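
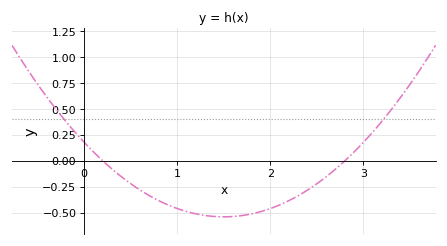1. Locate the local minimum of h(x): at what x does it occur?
1.5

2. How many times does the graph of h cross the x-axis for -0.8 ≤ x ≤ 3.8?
2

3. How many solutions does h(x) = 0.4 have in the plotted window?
2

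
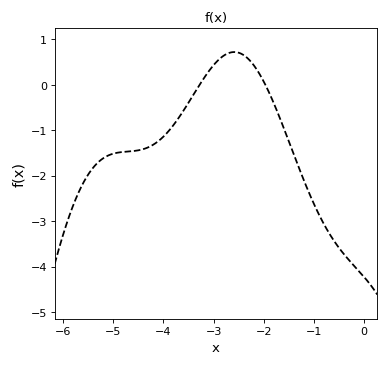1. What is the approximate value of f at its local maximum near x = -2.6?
0.717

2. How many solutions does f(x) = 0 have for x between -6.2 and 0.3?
2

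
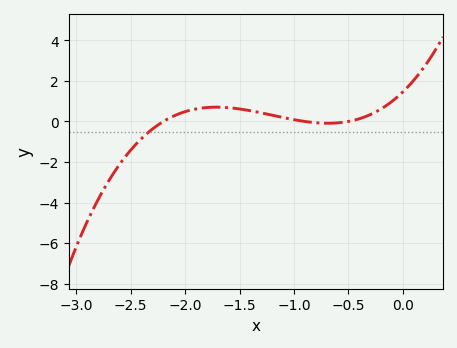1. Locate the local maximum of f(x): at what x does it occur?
-1.71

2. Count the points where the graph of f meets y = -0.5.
1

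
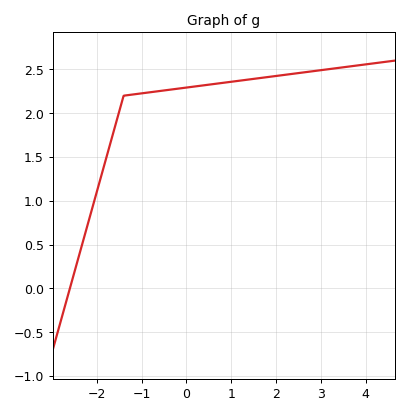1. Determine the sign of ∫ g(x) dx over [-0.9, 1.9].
positive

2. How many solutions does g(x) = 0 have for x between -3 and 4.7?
1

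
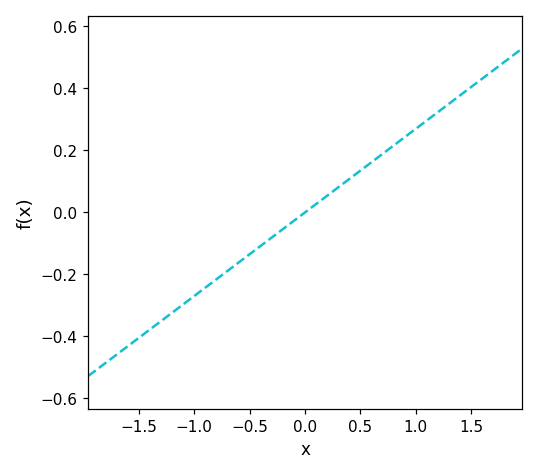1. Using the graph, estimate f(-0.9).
-0.243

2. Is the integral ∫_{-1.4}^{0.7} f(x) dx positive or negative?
negative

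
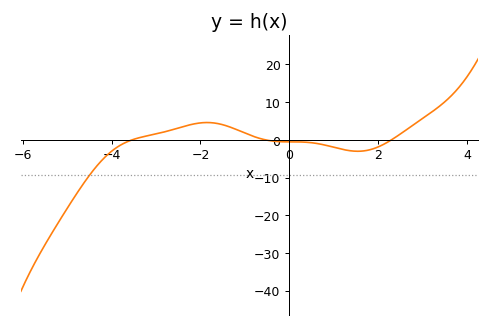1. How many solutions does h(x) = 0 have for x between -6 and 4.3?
3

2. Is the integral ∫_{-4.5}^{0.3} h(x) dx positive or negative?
positive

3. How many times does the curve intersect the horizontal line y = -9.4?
1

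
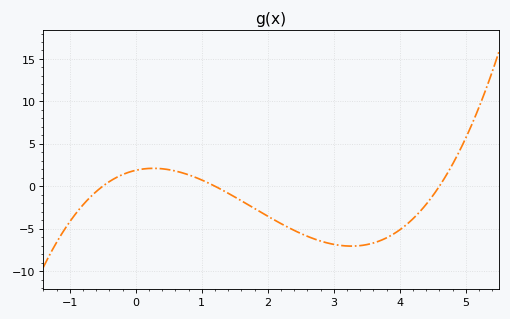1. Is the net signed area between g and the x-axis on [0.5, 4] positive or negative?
negative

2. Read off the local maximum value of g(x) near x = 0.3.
2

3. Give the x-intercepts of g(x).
-0.5, 1.2, 4.6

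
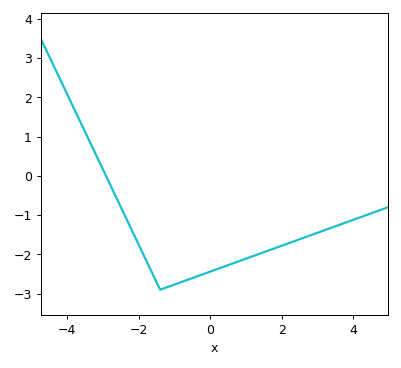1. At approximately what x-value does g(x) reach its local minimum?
-1.4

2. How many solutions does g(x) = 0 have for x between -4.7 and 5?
1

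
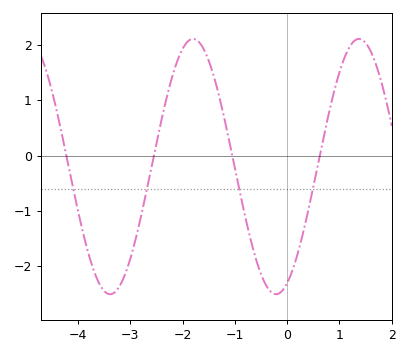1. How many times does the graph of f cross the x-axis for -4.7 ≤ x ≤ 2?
4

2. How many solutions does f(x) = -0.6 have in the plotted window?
4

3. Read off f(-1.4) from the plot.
1.42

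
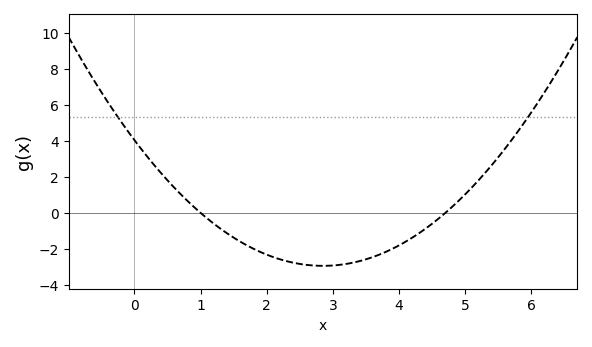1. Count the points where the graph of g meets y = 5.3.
2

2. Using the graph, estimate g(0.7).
1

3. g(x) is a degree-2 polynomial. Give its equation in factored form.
y = 0.86(x - 1)(x - 4.7)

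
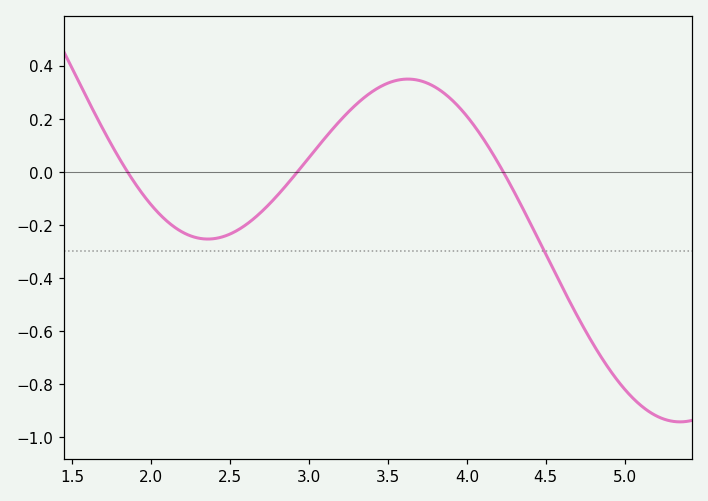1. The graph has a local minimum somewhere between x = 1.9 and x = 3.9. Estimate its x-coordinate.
2.4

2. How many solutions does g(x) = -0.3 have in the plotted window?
1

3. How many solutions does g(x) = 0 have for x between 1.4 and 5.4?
3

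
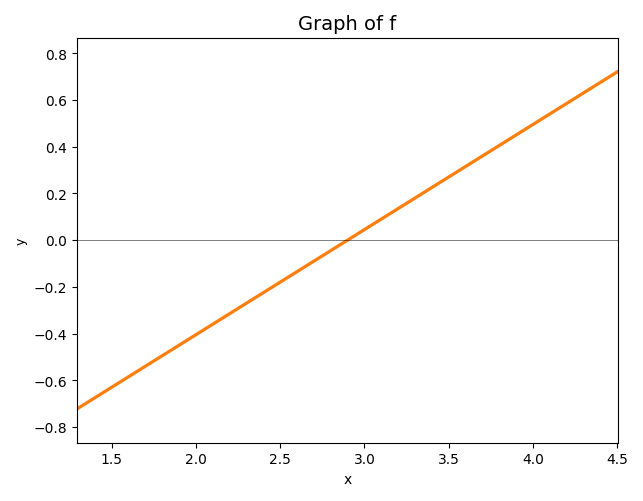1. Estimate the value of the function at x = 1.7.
-0.54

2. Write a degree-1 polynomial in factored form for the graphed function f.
y = 0.45(x - 2.9)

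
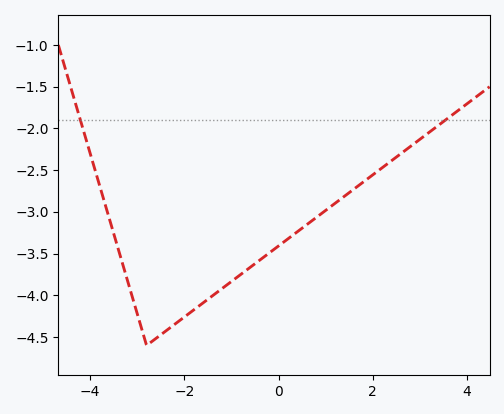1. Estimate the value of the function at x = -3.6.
-3.05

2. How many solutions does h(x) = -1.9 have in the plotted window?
2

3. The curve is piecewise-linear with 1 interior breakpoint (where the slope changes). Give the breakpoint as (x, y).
(-2.8, -4.6)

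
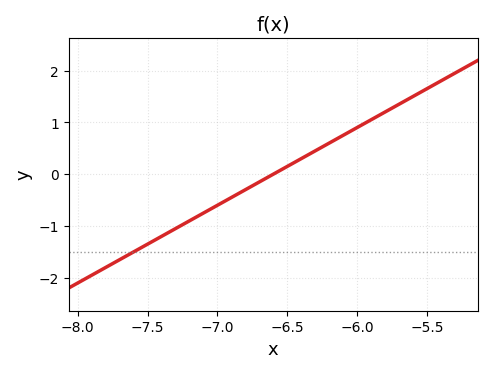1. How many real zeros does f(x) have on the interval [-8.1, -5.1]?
1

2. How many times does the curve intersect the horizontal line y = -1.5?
1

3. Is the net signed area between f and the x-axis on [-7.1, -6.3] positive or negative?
negative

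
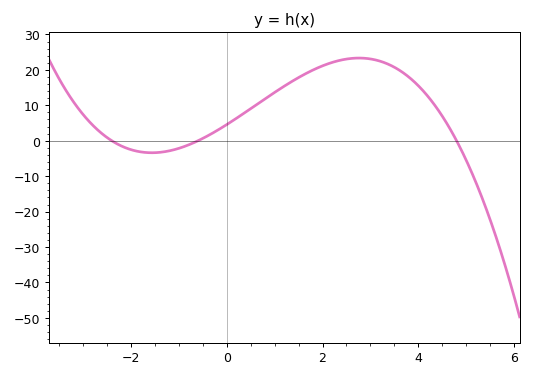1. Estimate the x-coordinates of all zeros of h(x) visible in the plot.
-2.4, -0.6, 4.8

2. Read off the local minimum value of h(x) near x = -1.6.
-3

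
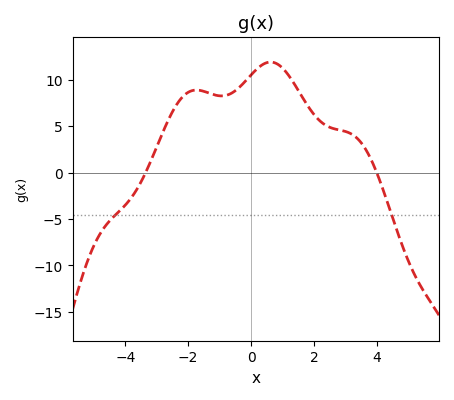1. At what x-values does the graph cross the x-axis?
-3.35, 3.99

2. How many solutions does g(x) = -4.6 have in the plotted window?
2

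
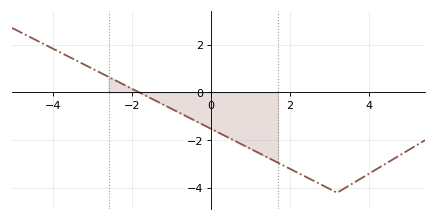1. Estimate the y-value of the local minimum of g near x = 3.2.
-4.2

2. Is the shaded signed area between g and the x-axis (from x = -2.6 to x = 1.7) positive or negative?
negative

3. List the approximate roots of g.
-1.8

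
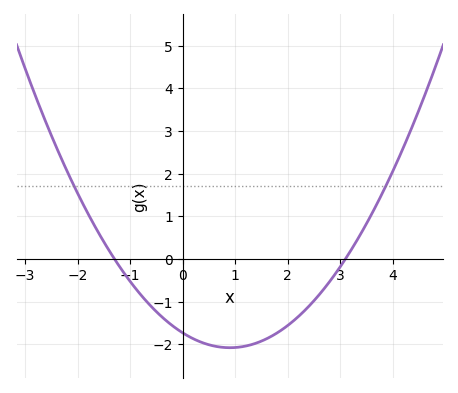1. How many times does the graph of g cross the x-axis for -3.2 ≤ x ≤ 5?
2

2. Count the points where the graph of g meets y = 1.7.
2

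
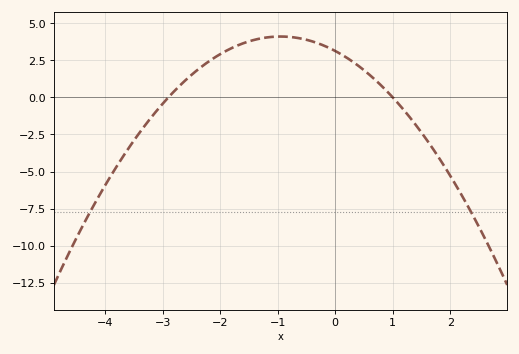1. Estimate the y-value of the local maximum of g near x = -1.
4.2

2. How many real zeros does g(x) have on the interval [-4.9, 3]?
2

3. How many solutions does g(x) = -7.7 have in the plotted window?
2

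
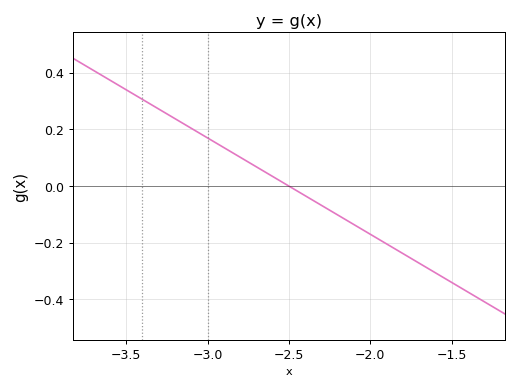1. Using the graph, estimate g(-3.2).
0.24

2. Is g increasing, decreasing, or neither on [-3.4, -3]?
decreasing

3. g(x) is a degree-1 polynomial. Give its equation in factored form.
y = -0.34(x + 2.5)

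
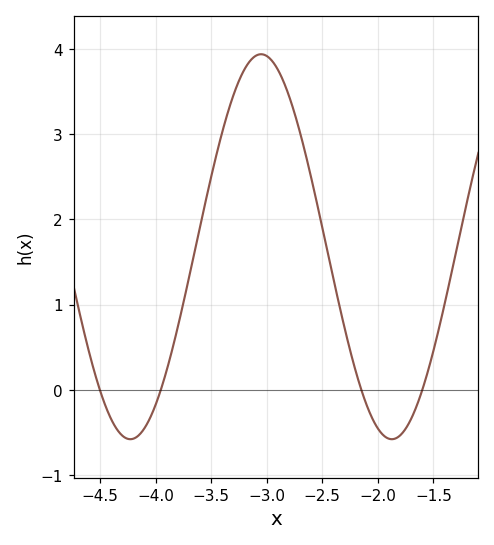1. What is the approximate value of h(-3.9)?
0.2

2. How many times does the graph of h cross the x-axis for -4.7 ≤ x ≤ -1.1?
4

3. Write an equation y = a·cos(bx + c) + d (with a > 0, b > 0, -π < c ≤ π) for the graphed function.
y = 2.26cos(2.7x + 1.9) + 1.68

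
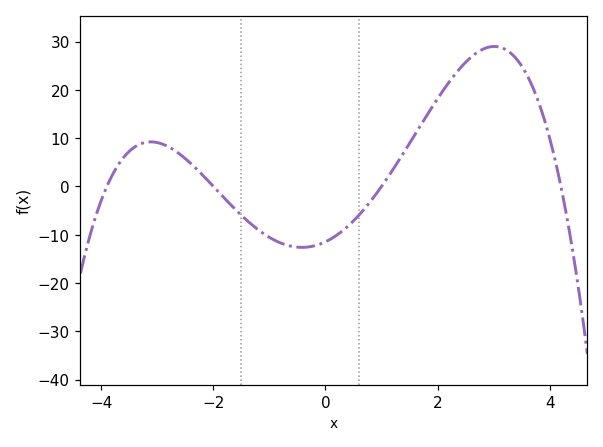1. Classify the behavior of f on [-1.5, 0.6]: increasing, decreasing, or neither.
neither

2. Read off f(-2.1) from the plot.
1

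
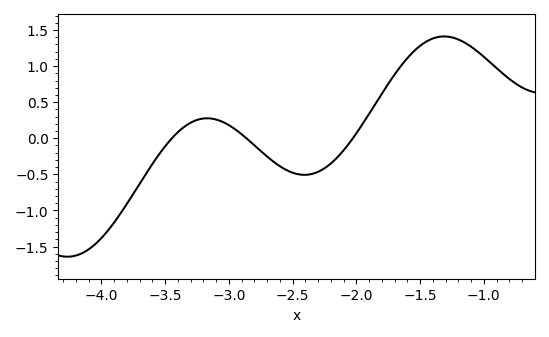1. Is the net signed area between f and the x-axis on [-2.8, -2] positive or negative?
negative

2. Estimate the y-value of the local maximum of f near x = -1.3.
1.4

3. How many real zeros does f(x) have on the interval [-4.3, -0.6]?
3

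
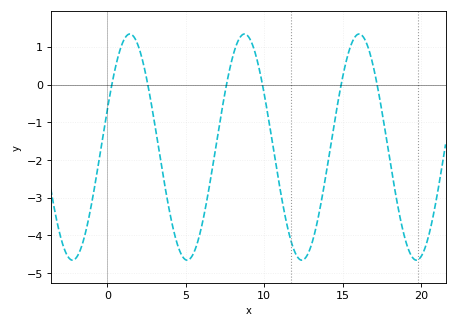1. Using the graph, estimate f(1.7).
1.3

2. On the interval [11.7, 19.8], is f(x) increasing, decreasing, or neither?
neither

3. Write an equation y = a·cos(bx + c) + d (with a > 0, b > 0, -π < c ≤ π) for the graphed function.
y = 3cos(0.86x - 1.2) - 1.66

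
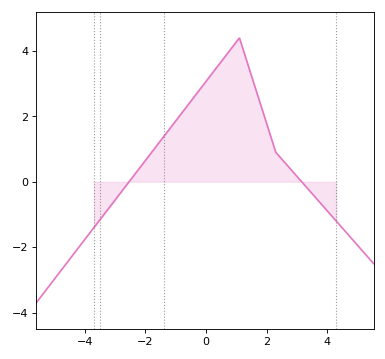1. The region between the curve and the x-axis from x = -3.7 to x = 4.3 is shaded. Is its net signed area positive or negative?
positive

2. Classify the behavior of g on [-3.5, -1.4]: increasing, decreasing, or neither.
increasing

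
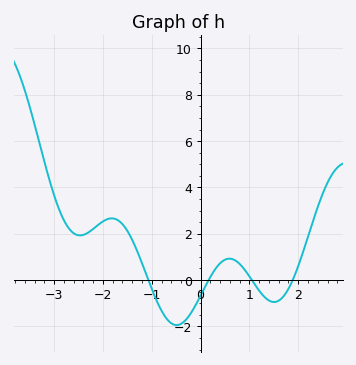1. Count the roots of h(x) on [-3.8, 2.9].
4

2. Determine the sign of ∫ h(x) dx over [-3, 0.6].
positive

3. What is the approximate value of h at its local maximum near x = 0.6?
0.925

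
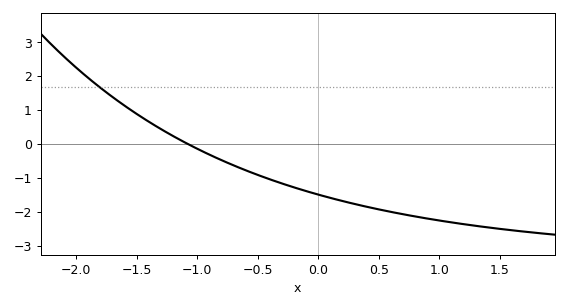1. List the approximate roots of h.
-1.1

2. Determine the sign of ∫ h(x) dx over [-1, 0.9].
negative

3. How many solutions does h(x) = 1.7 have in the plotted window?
1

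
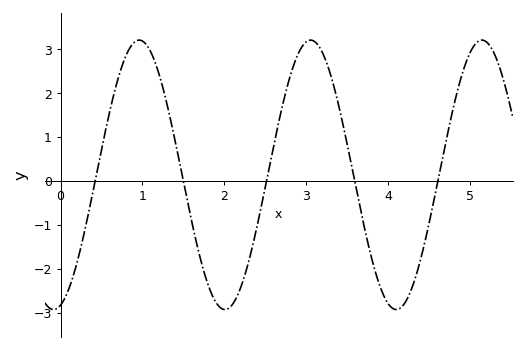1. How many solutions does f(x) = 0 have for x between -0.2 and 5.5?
5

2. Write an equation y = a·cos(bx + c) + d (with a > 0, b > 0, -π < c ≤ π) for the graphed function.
y = 3.07cos(3x - 2.88) + 0.14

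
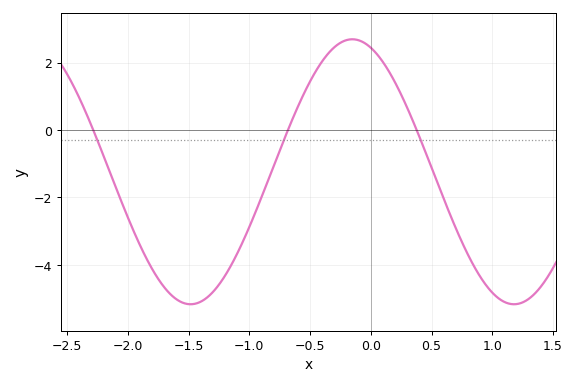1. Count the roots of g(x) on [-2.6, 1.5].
3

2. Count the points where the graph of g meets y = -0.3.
3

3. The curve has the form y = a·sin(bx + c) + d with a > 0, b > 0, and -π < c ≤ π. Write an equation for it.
y = 3.93sin(2.4x + 1.9) - 1.24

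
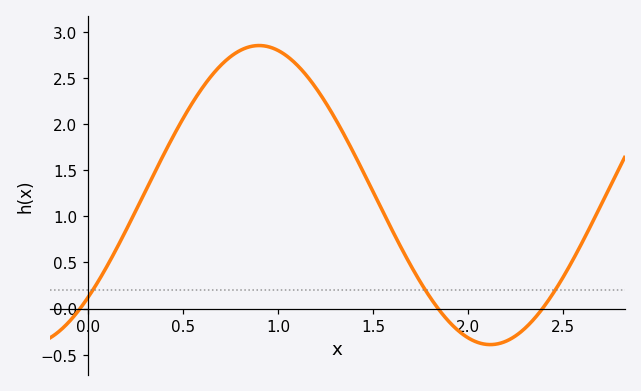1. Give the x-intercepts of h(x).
-0.05, 1.85, 2.4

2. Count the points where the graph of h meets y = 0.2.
3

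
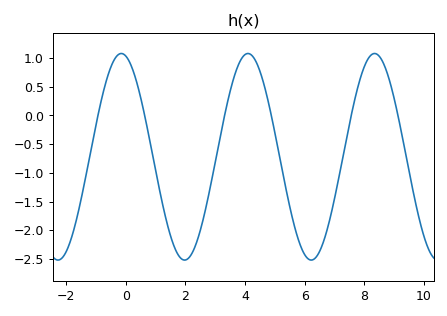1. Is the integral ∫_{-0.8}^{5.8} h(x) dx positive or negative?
negative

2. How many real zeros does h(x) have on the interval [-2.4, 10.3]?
6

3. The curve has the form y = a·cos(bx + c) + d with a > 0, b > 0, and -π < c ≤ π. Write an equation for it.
y = 1.8cos(1.48x + 0.22) - 0.72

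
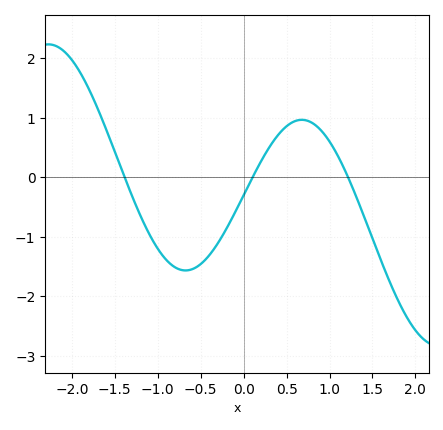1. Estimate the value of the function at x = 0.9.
0.8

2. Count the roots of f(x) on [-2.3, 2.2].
3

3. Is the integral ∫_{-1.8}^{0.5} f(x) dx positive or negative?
negative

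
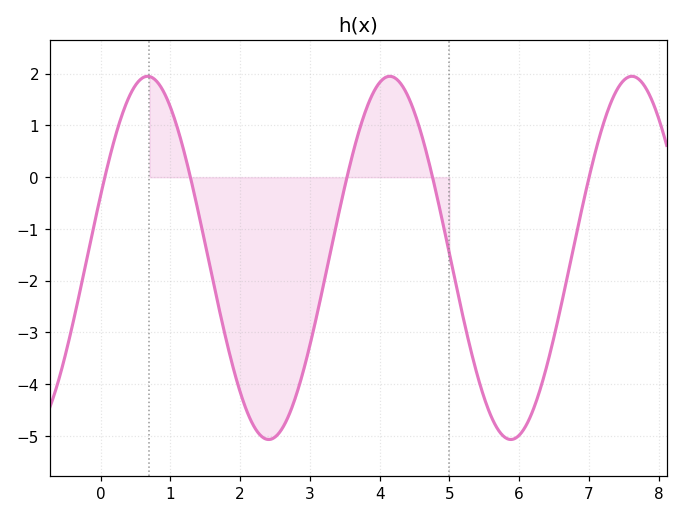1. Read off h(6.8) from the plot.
-1.23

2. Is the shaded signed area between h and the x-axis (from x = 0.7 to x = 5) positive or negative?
negative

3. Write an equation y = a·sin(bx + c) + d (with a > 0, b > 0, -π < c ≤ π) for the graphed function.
y = 3.51sin(1.81x + 0.352) - 1.56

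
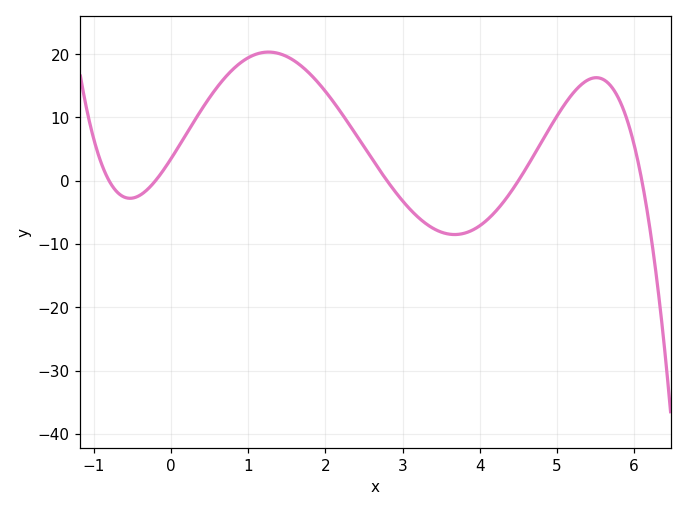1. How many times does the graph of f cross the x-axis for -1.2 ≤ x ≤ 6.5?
5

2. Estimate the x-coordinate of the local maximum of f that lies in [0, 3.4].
1.26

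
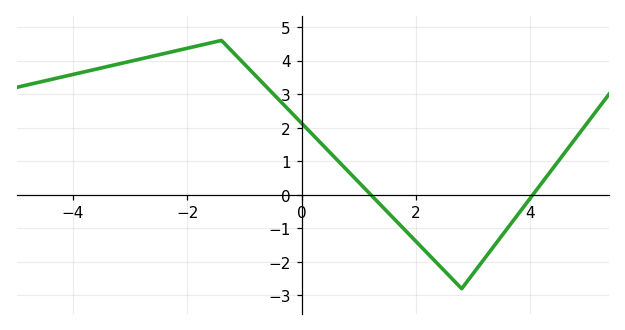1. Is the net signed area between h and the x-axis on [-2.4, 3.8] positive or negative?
positive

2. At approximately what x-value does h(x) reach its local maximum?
-1.4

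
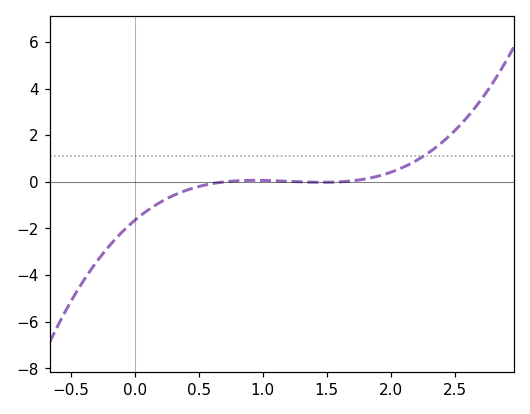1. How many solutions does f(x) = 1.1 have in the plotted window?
1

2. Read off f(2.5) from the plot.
2.2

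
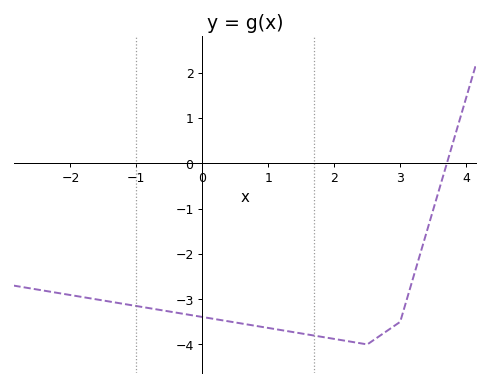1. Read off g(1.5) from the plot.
-3.76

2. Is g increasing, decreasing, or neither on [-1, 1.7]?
decreasing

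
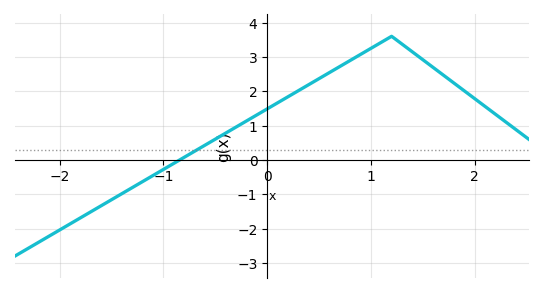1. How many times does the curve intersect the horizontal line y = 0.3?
1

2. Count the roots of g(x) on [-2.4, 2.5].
1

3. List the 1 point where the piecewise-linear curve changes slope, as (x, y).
(1.2, 3.6)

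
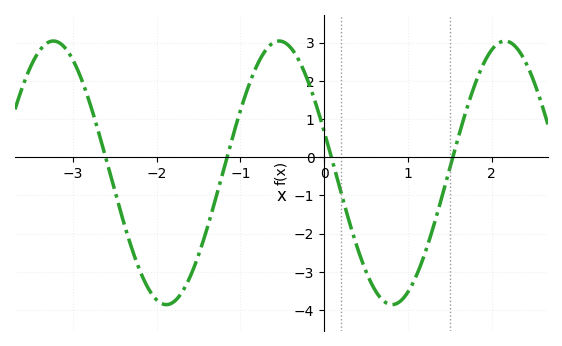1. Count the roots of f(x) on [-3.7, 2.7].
4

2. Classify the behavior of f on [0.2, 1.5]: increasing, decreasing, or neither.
neither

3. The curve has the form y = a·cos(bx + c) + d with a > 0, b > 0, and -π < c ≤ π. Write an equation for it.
y = 3.45cos(2.3x + 1.2) - 0.41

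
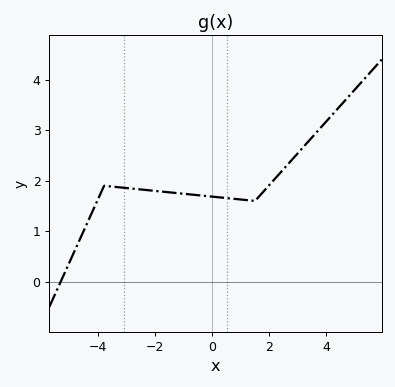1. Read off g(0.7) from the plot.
1.6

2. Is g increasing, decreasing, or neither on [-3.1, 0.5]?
decreasing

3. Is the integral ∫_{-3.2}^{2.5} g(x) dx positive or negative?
positive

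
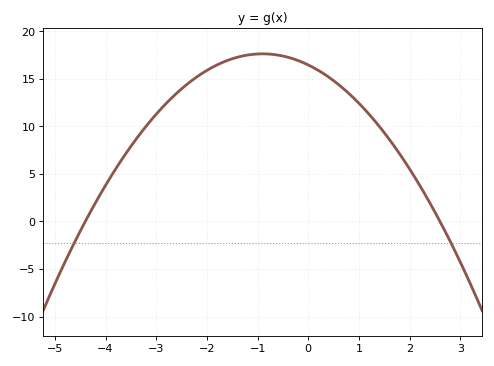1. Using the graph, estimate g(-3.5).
8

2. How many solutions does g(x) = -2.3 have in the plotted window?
2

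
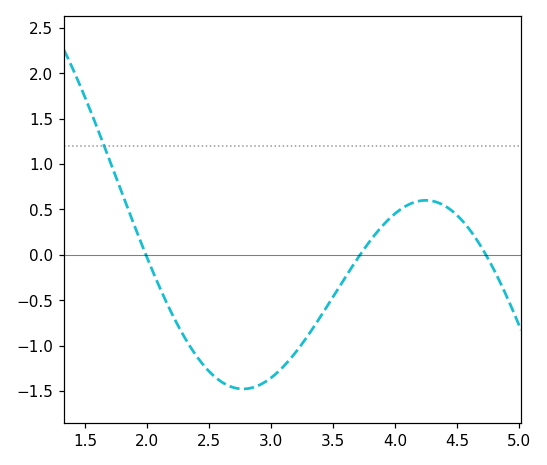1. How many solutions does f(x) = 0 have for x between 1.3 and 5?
3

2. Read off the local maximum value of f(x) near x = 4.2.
0.6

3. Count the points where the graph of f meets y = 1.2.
1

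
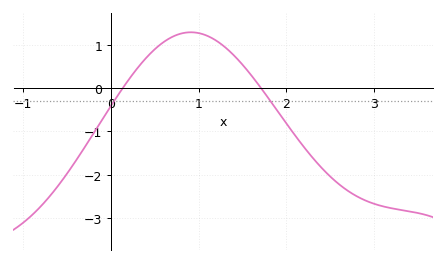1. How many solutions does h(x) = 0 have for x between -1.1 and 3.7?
2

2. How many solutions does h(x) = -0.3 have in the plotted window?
2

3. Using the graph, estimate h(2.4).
-1.8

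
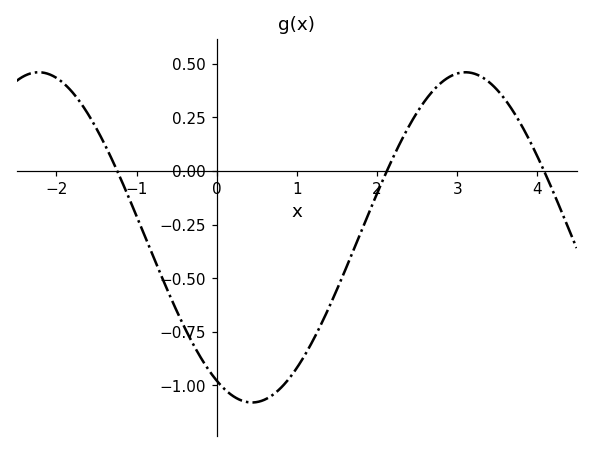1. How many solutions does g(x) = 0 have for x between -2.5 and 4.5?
3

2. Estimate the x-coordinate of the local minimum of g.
0.4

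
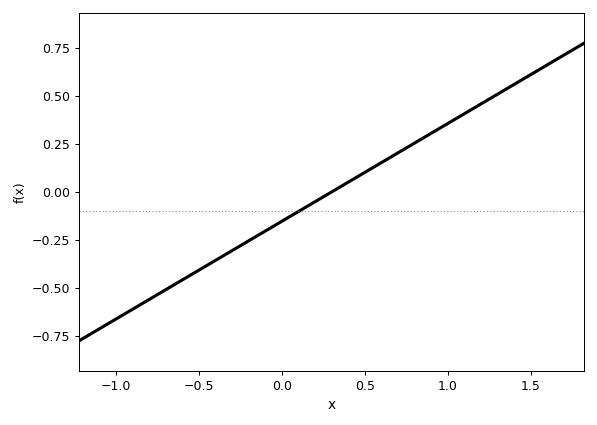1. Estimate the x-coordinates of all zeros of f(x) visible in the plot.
0.3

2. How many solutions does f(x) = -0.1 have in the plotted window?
1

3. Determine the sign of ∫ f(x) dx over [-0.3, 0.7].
negative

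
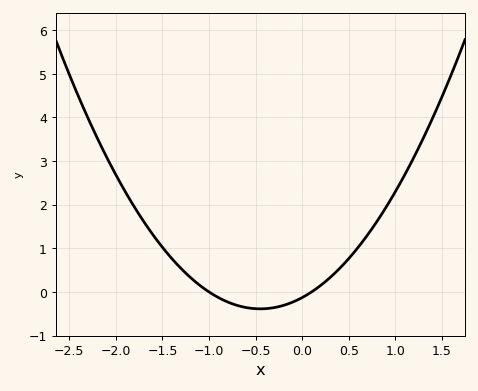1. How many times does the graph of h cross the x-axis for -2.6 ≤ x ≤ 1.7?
2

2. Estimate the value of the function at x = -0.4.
-0.4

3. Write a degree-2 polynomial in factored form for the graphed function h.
y = 1.28(x + 1)(x - 0.1)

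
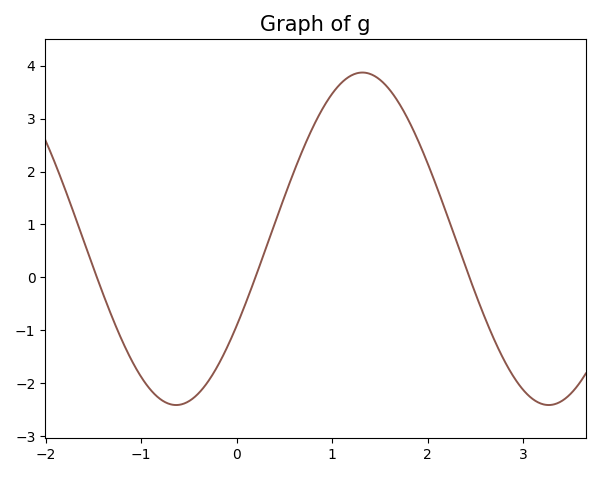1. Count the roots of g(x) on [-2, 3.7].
3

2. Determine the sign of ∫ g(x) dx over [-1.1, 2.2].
positive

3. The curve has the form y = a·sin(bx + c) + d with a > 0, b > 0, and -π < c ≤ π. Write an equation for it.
y = 3.14sin(1.6x - 0.55) + 0.73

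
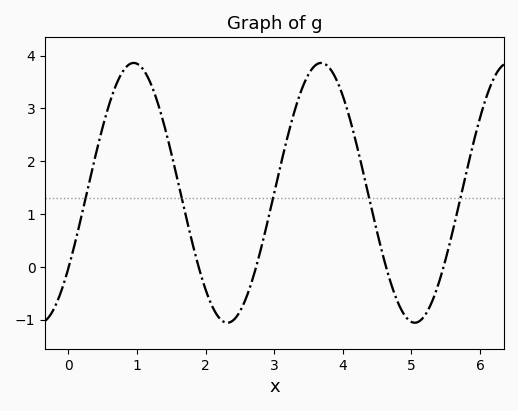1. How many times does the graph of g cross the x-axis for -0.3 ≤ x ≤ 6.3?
5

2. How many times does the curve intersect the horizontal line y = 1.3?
5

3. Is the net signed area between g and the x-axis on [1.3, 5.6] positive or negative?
positive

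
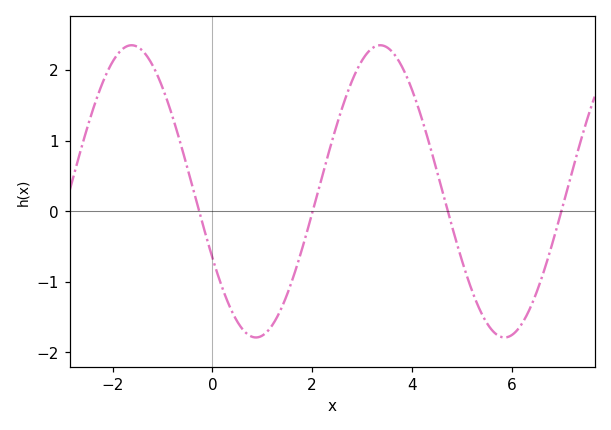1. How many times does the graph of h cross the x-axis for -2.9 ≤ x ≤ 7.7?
4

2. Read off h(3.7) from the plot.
2.2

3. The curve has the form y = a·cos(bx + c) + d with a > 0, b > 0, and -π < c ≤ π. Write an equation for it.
y = 2.07cos(1.3x + 2) + 0.28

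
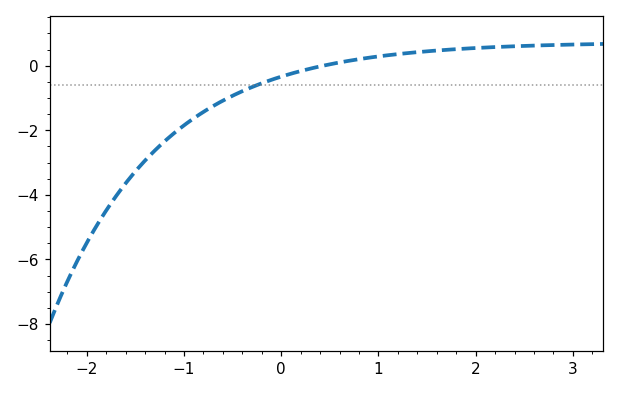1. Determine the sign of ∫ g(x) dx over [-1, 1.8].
negative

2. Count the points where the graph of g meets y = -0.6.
1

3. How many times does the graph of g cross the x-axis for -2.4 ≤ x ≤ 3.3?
1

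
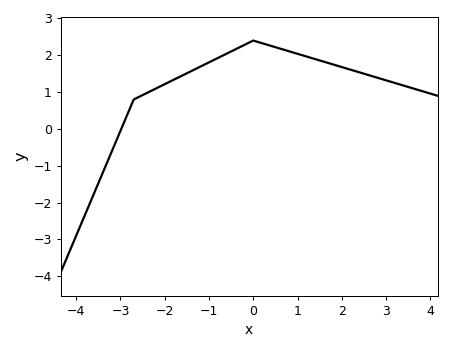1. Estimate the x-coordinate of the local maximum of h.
0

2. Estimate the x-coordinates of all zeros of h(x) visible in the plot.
-3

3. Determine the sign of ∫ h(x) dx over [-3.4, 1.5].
positive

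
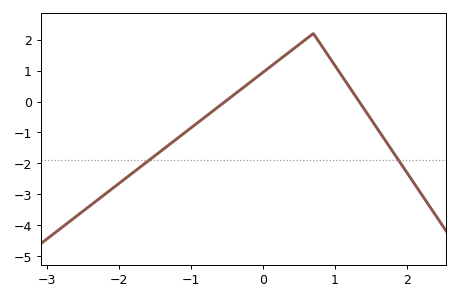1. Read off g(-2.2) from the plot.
-3.01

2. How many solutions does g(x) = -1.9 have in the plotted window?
2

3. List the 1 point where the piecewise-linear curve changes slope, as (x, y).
(0.7, 2.2)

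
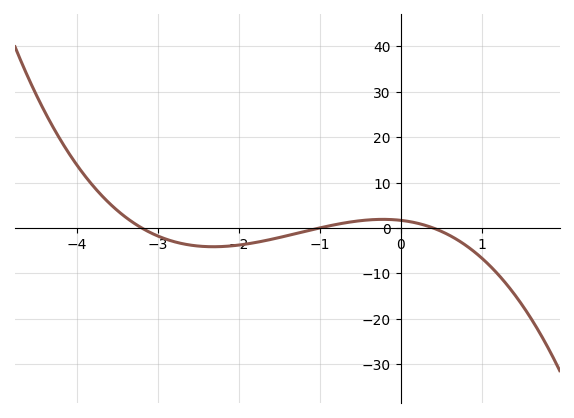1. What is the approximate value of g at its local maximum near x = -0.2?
1.89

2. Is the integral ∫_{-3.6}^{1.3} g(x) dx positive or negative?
negative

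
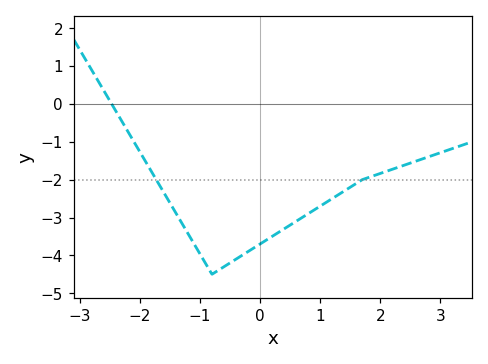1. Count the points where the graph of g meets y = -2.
2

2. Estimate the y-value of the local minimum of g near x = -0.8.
-4.5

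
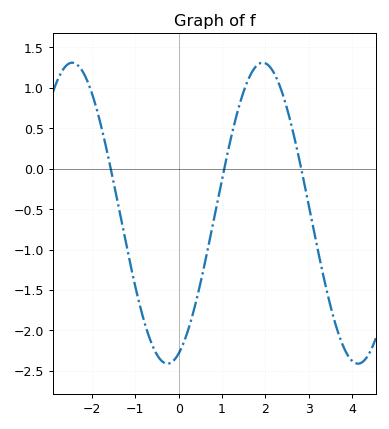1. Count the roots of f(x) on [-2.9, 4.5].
3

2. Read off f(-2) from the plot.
0.95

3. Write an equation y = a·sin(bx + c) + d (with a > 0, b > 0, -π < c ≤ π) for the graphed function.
y = 1.86sin(1.4x - 1.2) - 0.55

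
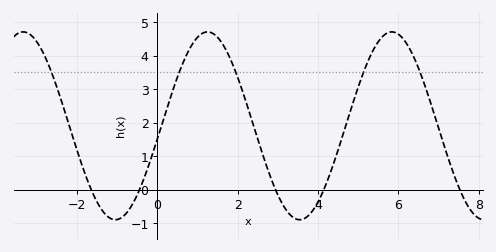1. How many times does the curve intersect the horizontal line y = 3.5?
5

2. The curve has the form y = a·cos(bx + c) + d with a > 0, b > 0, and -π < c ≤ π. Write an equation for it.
y = 2.8cos(1.4x - 1.7) + 1.91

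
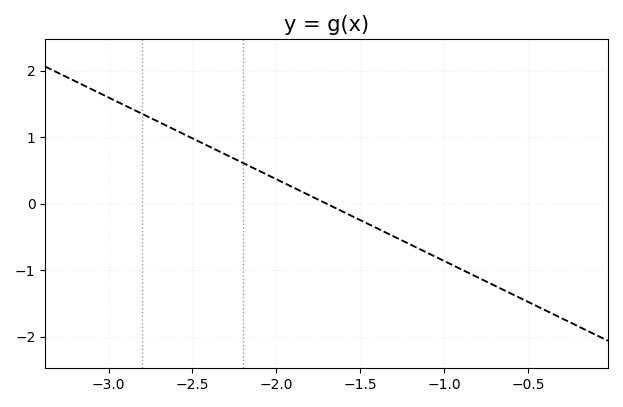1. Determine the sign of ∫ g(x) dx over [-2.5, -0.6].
negative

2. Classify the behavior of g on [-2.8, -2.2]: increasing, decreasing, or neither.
decreasing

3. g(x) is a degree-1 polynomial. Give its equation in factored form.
y = -1.23(x + 1.7)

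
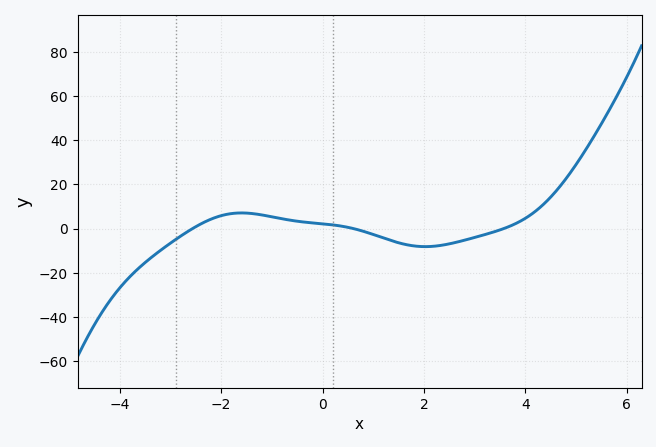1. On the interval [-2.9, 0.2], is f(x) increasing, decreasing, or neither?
neither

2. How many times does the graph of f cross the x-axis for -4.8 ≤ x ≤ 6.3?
3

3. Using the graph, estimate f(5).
29.1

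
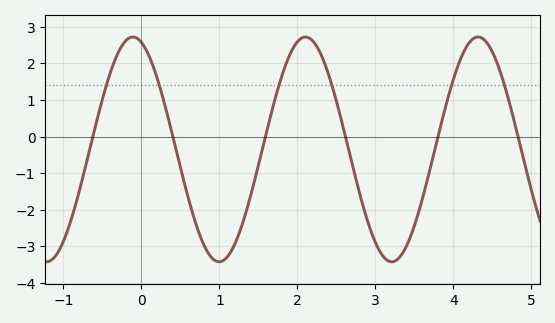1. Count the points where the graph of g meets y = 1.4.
6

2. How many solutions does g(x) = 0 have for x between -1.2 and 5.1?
6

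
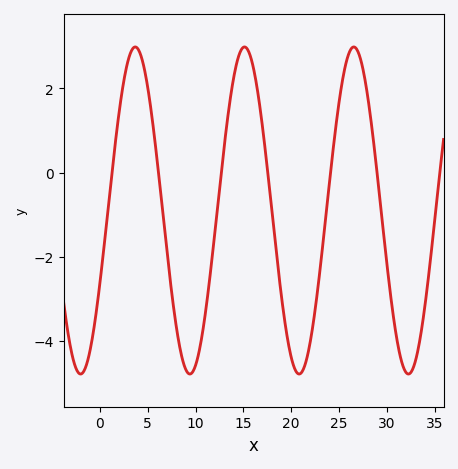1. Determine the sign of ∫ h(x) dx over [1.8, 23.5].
negative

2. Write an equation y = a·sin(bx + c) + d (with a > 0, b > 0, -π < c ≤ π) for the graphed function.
y = 3.88sin(0.55x - 0.46) - 0.9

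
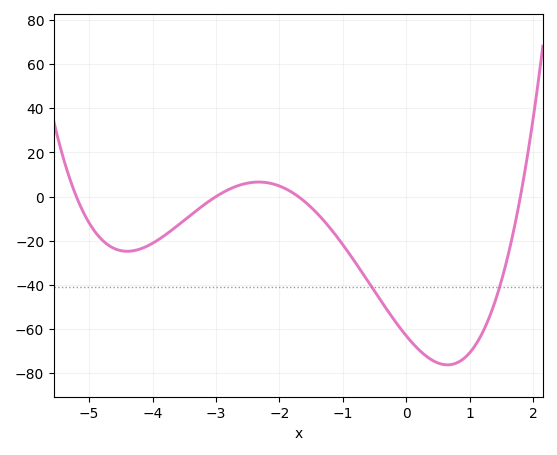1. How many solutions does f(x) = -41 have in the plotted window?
2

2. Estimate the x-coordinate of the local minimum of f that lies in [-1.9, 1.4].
0.651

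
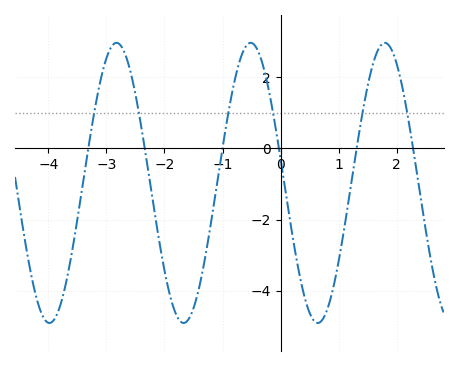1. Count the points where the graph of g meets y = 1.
6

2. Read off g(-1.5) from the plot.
-4.4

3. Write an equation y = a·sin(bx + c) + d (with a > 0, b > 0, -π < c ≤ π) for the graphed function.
y = 3.94sin(2.7x + 3) - 0.97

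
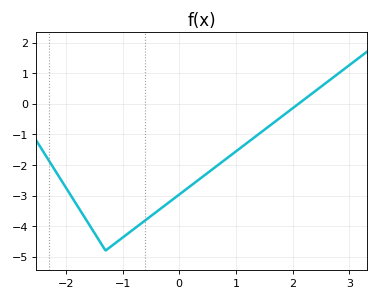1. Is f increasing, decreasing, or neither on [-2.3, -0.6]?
neither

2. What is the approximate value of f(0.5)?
-2.3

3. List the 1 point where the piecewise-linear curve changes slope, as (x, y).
(-1.3, -4.8)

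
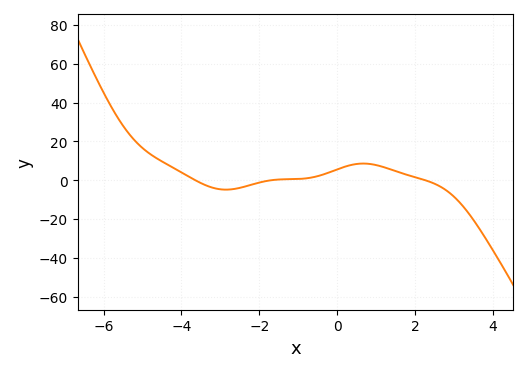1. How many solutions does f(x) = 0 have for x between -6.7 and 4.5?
3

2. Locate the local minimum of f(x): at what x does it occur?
-2.86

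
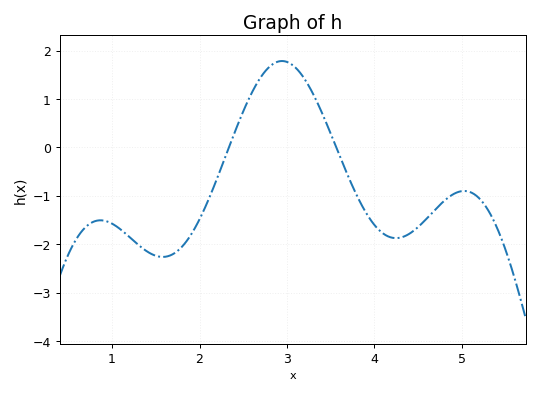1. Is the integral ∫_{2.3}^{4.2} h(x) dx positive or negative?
positive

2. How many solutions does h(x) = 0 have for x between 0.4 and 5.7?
2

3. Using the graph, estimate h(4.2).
-1.86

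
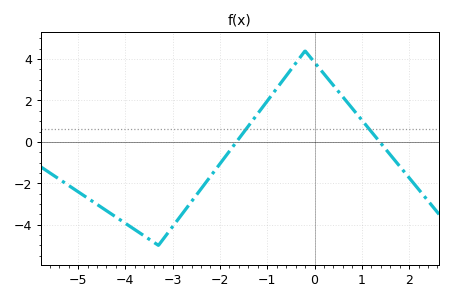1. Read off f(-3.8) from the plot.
-4.2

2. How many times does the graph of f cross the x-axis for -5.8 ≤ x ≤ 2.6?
2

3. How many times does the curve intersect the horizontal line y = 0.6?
2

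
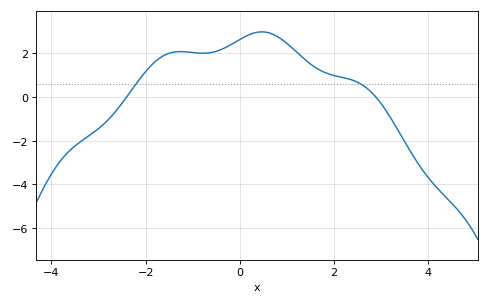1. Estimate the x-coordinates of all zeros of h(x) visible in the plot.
-2.4, 2.8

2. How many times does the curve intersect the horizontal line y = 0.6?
2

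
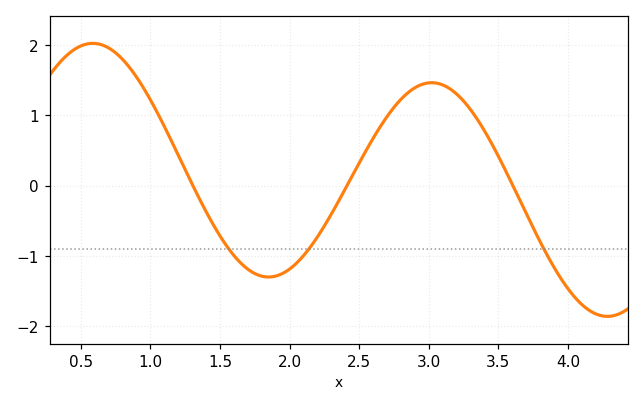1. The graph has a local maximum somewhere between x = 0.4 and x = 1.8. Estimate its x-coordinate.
0.6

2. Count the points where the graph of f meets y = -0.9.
3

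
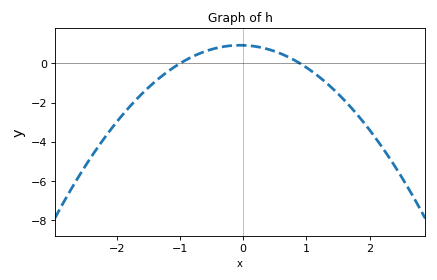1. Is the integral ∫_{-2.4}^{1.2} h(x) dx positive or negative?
negative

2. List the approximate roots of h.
-1, 0.9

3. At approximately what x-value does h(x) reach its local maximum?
-0.05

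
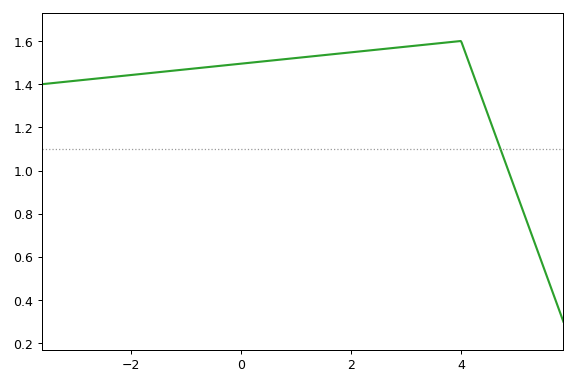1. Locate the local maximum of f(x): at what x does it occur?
4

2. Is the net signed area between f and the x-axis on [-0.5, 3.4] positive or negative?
positive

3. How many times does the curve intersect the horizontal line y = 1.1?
1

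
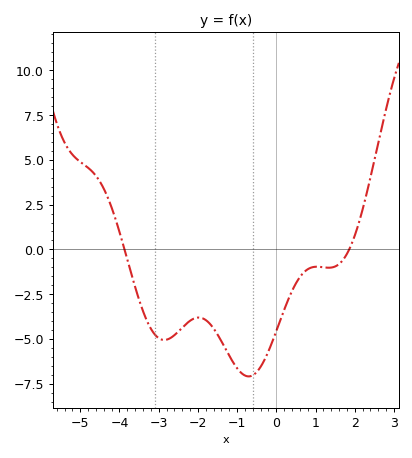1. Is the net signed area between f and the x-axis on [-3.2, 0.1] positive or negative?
negative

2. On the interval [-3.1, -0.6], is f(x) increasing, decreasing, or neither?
neither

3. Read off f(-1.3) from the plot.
-5.6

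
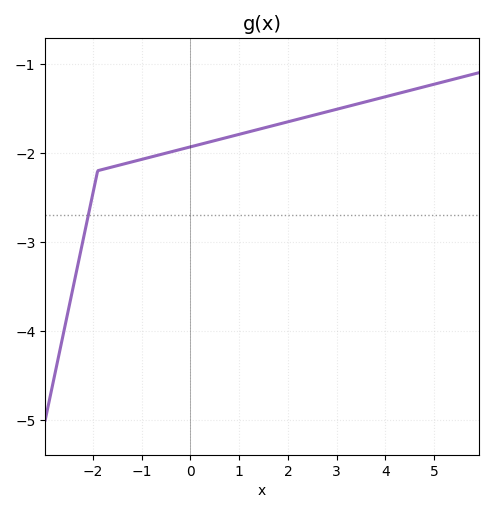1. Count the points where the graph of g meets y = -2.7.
1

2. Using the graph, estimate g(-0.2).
-1.96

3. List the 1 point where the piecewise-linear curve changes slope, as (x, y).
(-1.9, -2.2)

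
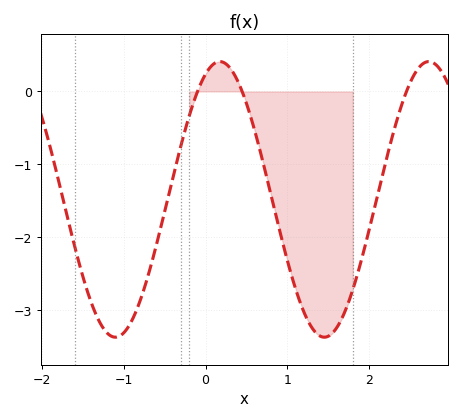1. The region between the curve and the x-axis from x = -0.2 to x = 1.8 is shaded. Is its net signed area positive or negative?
negative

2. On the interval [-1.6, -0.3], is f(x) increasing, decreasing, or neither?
neither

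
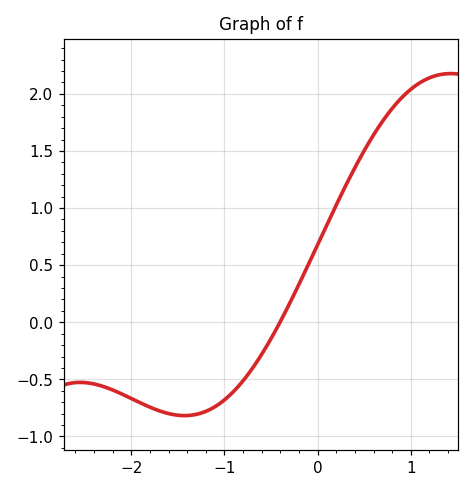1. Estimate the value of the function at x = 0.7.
1.76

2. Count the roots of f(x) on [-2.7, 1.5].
1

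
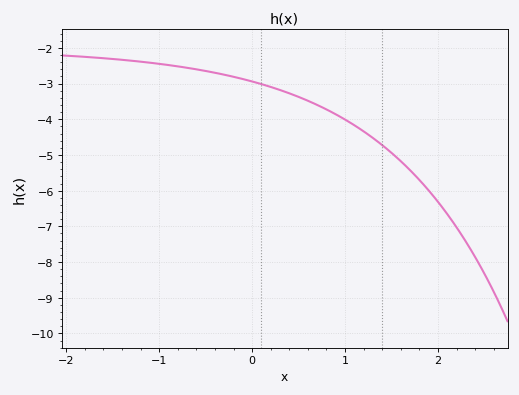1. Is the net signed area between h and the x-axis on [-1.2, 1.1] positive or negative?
negative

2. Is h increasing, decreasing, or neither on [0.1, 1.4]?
decreasing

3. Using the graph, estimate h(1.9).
-6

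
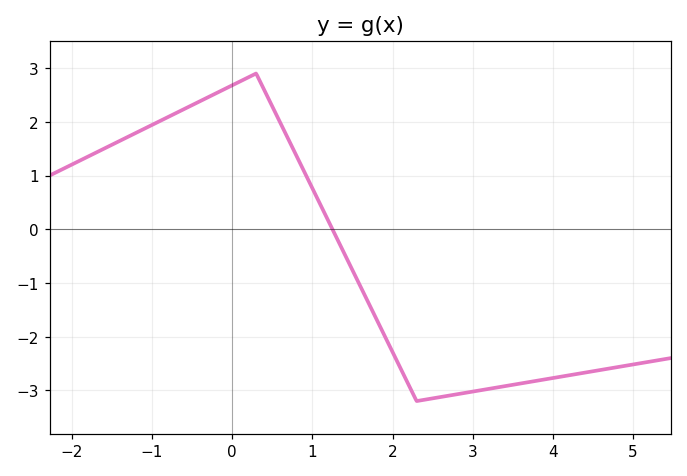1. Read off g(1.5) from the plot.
-0.8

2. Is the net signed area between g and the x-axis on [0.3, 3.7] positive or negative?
negative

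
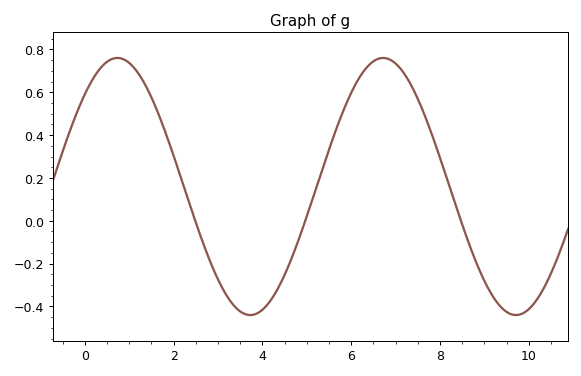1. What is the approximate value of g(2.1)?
0.24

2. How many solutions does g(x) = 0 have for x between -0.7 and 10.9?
3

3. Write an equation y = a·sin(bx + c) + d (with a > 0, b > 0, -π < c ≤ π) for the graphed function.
y = 0.6sin(1.1x + 0.8) + 0.16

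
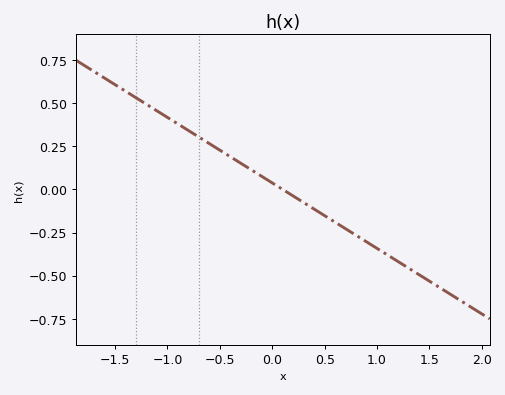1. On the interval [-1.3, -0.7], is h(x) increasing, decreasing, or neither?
decreasing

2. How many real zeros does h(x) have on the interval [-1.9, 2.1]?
1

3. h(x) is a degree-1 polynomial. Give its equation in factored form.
y = -0.38(x - 0.1)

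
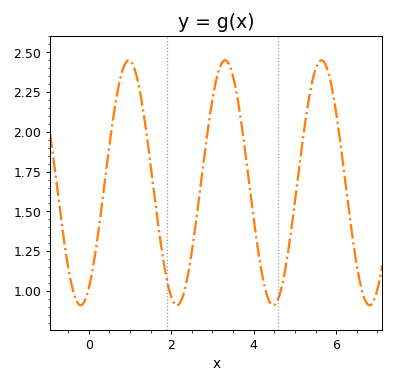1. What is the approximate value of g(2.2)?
0.921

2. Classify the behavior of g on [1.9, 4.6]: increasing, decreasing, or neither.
neither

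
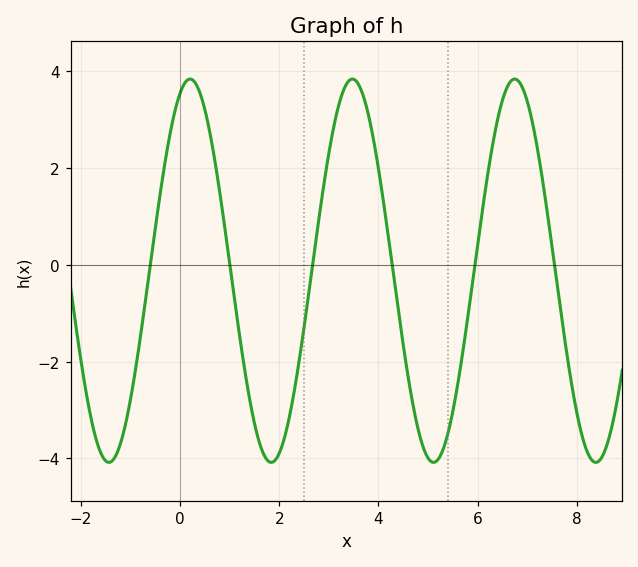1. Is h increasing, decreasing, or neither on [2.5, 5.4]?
neither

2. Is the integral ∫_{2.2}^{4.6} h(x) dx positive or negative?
positive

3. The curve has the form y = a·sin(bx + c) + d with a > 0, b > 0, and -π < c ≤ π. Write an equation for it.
y = 3.96sin(1.9x + 1.2) - 0.12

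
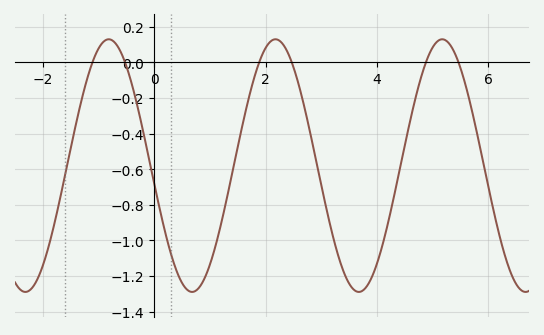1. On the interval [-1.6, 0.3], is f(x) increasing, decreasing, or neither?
neither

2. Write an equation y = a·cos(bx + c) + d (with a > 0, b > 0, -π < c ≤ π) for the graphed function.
y = 0.71cos(2.1x + 1.7) - 0.58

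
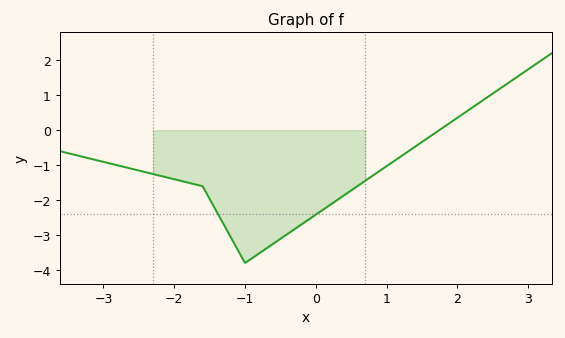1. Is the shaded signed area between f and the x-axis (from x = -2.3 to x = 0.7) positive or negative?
negative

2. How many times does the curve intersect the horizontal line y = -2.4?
2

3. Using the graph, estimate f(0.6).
-1.59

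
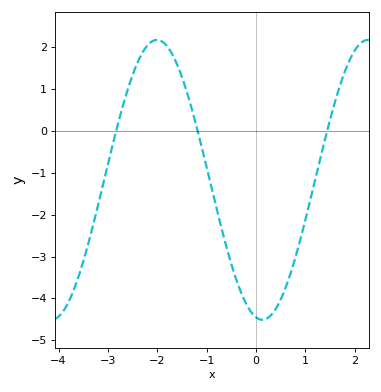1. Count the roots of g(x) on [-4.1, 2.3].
3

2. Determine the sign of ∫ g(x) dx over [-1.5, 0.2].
negative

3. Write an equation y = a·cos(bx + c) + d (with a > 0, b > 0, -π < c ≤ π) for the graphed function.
y = 3.34cos(1.5x + 3) - 1.17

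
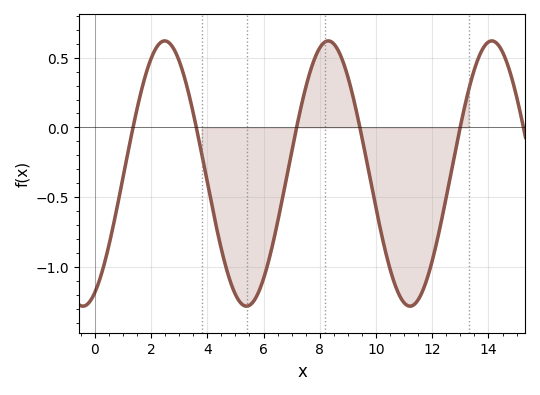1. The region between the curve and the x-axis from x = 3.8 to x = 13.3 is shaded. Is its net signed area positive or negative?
negative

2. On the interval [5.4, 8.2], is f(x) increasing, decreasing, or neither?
increasing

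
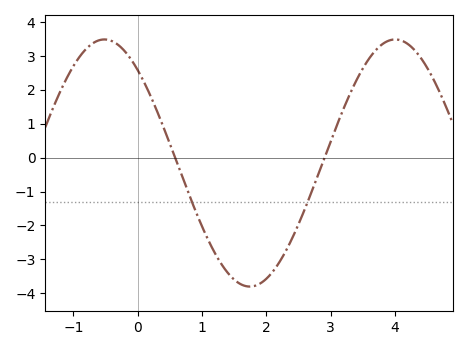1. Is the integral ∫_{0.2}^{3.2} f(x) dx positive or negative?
negative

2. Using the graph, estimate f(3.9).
3.4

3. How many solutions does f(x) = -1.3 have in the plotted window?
2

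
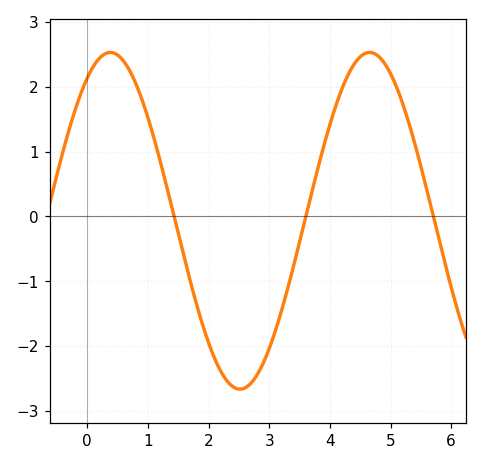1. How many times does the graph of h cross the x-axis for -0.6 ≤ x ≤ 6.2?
3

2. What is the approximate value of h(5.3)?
1.4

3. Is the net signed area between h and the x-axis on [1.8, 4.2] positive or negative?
negative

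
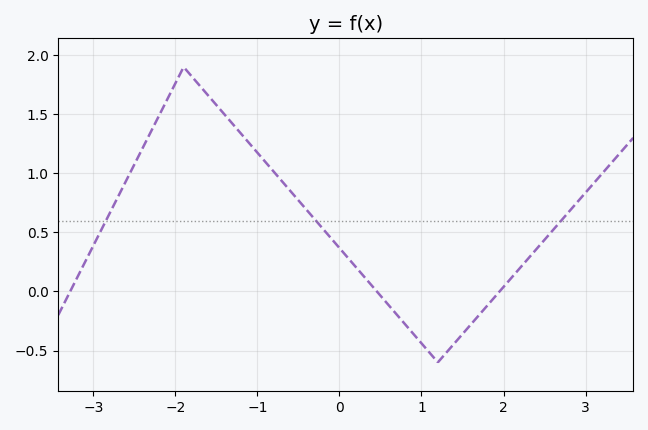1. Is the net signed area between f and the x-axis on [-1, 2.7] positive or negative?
positive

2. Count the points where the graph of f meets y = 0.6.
3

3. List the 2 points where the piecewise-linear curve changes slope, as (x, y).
(-1.9, 1.9); (1.2, -0.6)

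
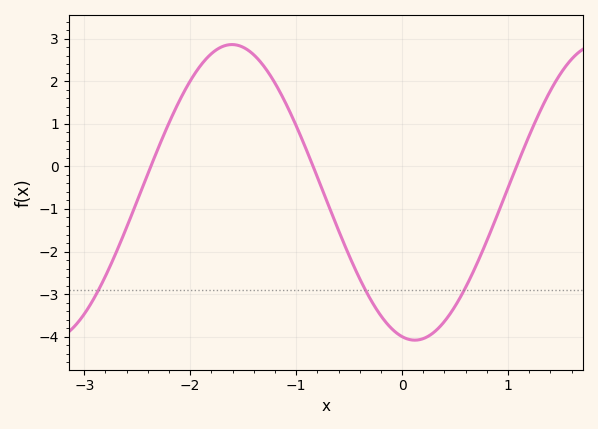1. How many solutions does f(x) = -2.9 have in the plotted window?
3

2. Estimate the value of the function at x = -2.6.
-1.4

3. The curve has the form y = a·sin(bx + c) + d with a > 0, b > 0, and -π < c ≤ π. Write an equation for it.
y = 3.47sin(1.8x - 1.8) - 0.61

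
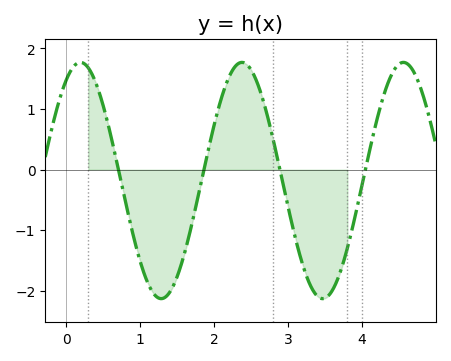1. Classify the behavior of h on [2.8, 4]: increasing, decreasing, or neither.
neither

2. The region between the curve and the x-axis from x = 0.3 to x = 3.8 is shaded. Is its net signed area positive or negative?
negative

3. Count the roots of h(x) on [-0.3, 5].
4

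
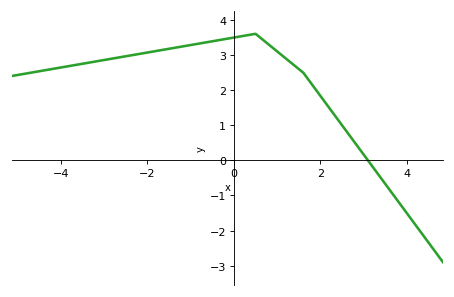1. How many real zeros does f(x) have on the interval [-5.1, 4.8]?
1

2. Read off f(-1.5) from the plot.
3.17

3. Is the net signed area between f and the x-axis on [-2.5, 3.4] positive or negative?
positive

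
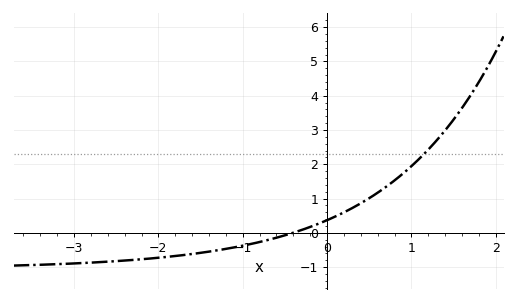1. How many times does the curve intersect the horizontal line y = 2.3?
1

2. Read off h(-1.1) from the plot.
-0.4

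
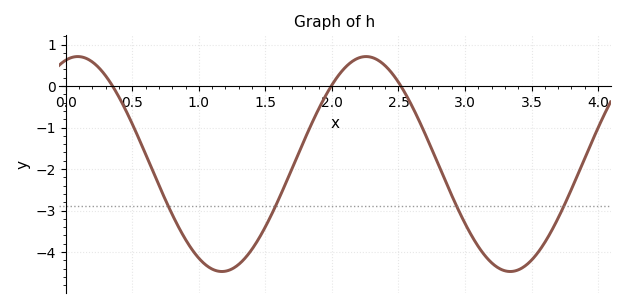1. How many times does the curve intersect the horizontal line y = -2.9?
4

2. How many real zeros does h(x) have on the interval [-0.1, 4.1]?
3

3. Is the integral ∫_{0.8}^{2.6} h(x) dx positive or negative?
negative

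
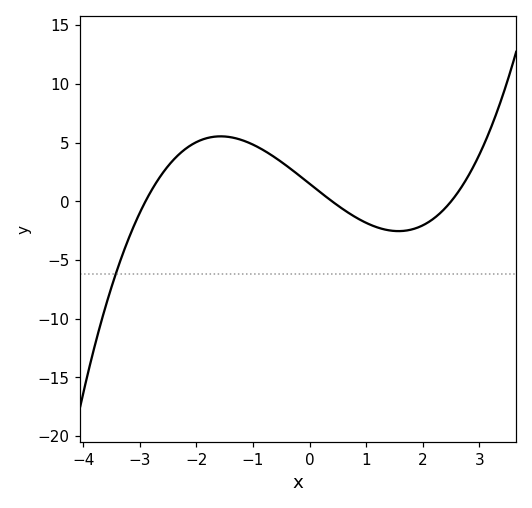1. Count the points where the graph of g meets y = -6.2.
1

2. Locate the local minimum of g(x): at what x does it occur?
1.57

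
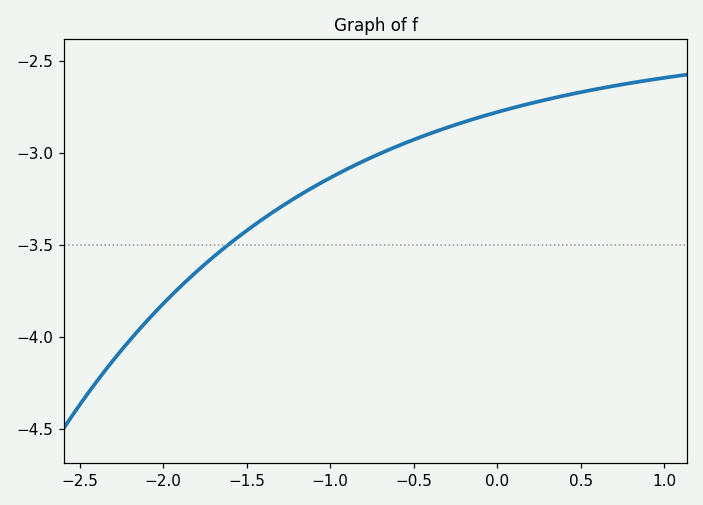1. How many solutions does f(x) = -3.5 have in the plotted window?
1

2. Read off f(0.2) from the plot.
-2.73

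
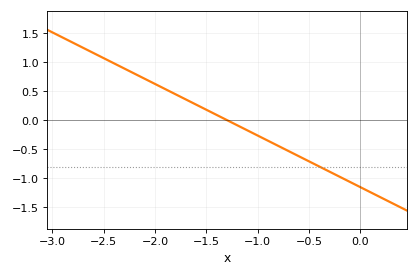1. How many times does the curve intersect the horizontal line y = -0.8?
1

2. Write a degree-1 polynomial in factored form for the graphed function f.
y = -0.89(x + 1.3)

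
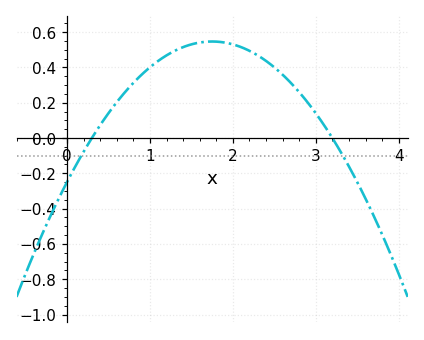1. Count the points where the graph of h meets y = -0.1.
2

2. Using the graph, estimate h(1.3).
0.494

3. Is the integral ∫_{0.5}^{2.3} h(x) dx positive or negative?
positive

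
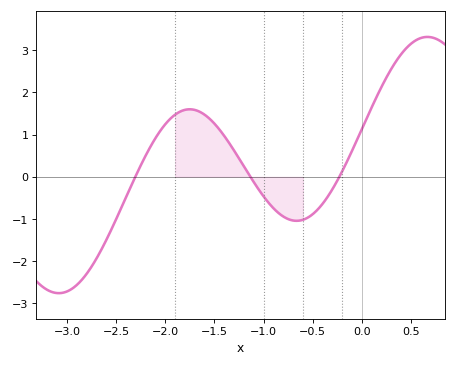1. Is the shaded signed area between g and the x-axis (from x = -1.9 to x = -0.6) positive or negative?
positive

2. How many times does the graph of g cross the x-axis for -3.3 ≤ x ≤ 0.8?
3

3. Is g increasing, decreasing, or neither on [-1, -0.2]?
neither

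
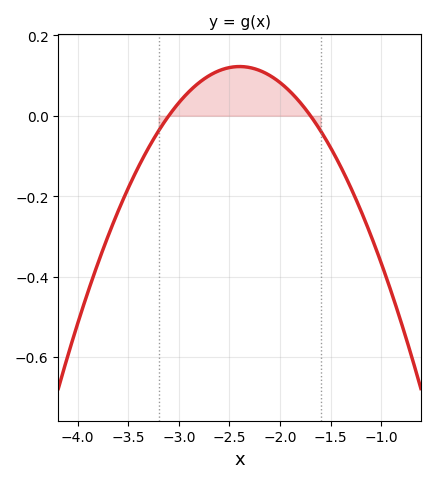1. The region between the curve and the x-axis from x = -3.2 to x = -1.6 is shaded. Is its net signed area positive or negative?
positive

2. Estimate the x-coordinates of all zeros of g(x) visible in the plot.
-3.1, -1.7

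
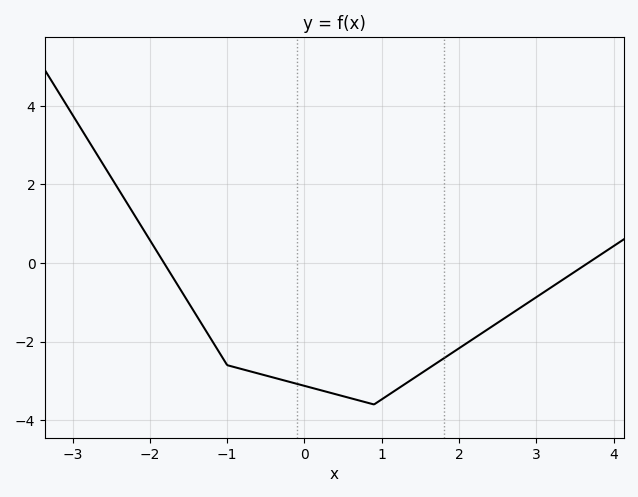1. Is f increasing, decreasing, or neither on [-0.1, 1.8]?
neither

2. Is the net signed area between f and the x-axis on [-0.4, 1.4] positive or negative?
negative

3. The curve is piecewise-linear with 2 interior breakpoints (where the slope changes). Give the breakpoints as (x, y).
(-1, -2.6); (0.9, -3.6)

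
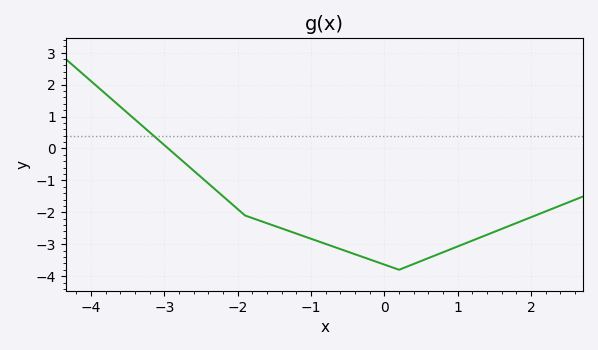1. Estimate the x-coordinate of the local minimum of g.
0.2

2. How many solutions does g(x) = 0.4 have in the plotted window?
1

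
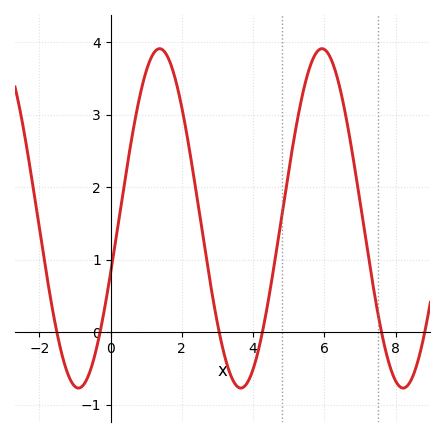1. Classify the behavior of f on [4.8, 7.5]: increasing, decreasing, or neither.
neither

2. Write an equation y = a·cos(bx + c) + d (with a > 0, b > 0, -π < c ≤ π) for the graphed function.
y = 2.34cos(1.4x - 1.9) + 1.57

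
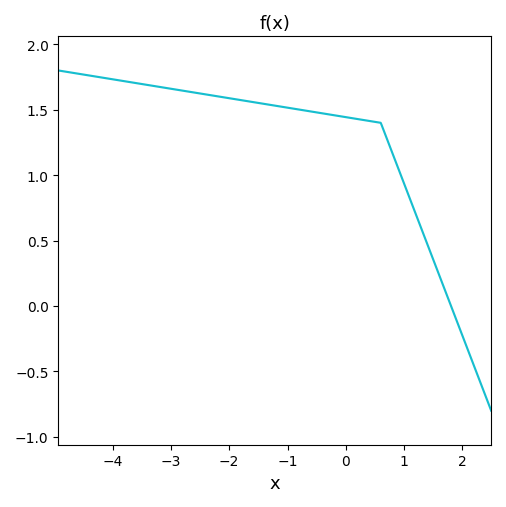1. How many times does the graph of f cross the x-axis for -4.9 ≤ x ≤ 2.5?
1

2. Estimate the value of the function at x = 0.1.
1.44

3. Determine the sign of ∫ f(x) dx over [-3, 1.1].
positive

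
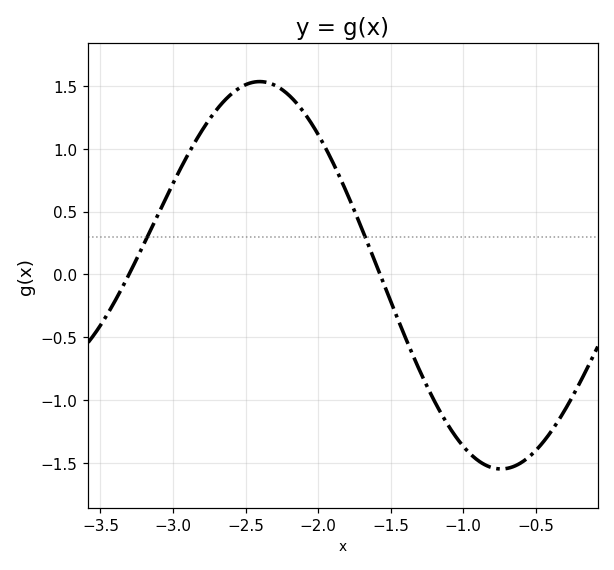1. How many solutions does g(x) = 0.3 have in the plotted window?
2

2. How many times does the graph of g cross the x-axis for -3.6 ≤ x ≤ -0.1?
2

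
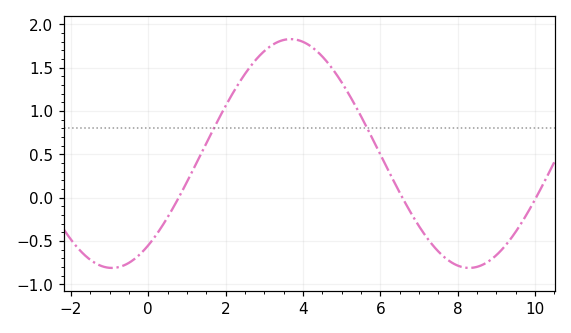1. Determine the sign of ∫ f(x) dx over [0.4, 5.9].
positive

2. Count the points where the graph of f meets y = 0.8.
2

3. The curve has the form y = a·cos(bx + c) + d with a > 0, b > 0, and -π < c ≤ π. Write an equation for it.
y = 1.32cos(0.68x - 2.5) + 0.51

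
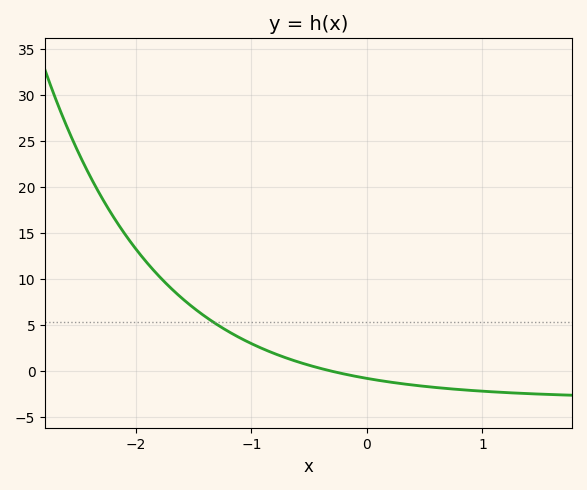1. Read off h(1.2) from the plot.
-2.5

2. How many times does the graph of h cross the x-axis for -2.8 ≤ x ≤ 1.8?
1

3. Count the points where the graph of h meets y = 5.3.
1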